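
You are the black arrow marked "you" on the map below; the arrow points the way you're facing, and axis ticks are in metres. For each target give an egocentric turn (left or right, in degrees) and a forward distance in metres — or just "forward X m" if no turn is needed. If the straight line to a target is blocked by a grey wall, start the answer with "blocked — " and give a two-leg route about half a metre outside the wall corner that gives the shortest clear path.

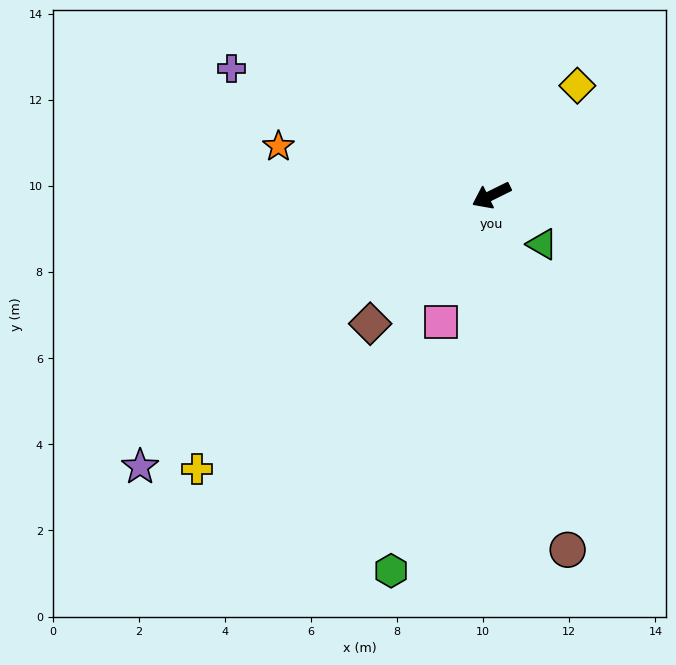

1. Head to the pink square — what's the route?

turn left 42°, forward 3.2 m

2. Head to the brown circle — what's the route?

turn left 76°, forward 8.4 m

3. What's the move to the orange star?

turn right 39°, forward 5.1 m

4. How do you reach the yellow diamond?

turn right 154°, forward 3.2 m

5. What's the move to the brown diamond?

turn left 20°, forward 4.1 m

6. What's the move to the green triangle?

turn left 110°, forward 1.6 m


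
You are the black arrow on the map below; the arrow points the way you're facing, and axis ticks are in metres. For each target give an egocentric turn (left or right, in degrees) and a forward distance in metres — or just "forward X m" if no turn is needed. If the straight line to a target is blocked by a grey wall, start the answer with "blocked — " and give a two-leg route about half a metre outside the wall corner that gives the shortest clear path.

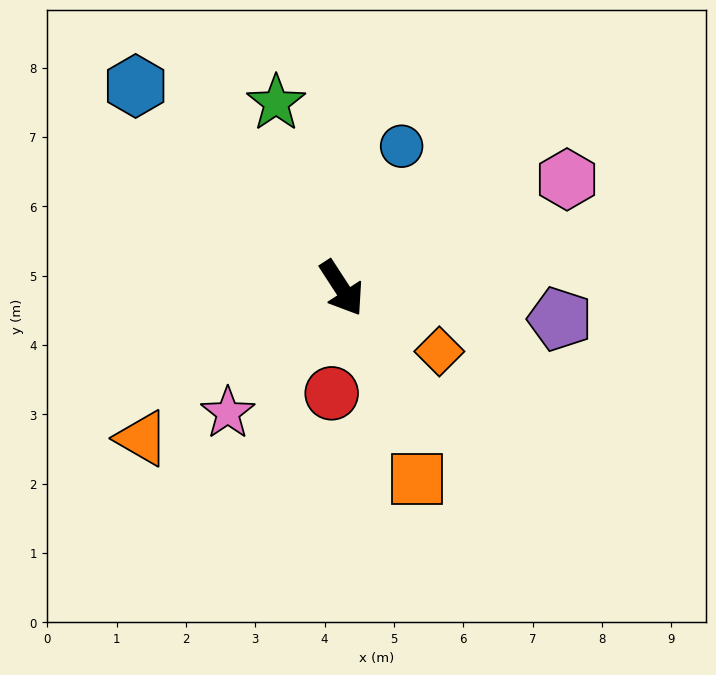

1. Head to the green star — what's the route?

turn left 166°, forward 2.8 m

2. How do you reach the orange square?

turn right 11°, forward 3.0 m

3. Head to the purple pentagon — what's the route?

turn left 49°, forward 3.2 m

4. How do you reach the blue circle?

turn left 124°, forward 2.2 m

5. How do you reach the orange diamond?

turn left 24°, forward 1.7 m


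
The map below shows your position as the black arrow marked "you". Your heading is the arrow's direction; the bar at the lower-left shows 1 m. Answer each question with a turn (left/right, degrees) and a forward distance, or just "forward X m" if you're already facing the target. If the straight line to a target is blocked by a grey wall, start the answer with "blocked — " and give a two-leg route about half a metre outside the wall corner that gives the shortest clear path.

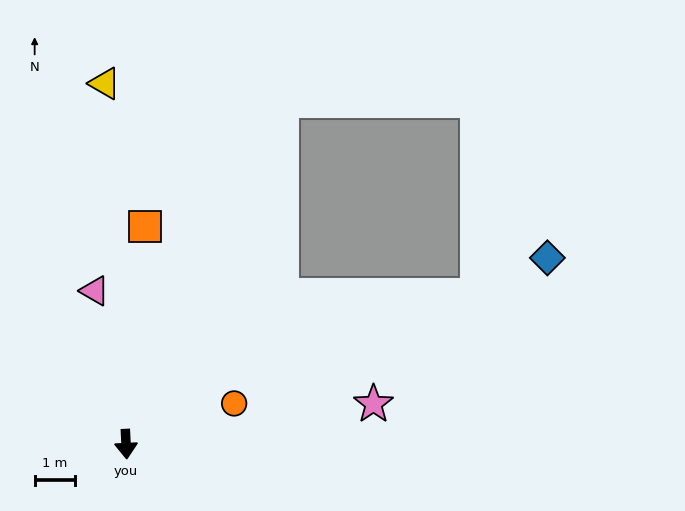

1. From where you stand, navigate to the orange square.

turn left 172°, forward 5.4 m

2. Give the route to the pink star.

turn left 96°, forward 6.2 m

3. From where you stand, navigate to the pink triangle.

turn right 171°, forward 3.9 m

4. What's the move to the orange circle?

turn left 108°, forward 2.9 m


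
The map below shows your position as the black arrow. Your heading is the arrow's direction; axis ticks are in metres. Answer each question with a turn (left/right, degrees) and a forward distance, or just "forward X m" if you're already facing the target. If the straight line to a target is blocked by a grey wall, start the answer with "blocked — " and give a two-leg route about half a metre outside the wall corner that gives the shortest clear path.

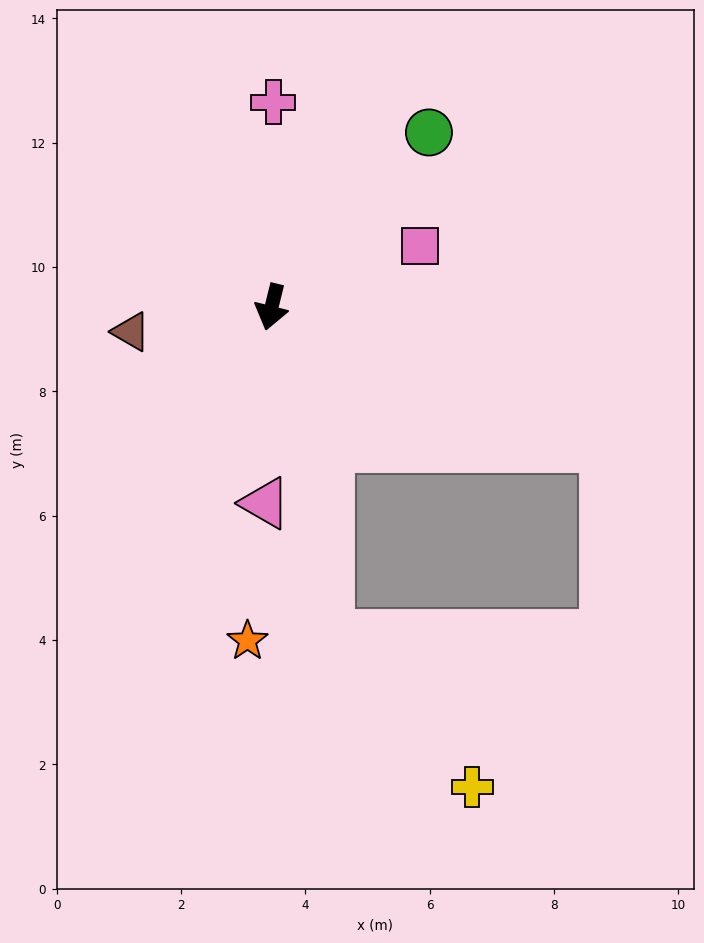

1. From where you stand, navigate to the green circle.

turn left 152°, forward 3.8 m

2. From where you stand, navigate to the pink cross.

turn right 167°, forward 3.3 m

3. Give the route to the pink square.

turn left 126°, forward 2.6 m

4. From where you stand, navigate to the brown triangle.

turn right 66°, forward 2.3 m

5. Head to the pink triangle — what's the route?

turn left 12°, forward 3.2 m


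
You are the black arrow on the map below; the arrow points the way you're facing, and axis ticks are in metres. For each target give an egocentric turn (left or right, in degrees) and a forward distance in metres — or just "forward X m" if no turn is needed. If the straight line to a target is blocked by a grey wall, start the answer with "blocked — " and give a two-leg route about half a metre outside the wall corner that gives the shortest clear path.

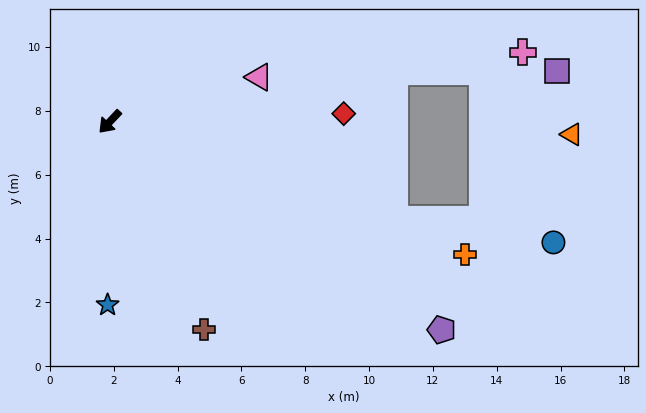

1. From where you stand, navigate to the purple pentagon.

turn left 101°, forward 12.3 m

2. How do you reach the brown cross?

turn left 68°, forward 7.1 m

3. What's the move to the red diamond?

turn left 135°, forward 7.3 m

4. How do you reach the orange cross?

turn left 113°, forward 11.9 m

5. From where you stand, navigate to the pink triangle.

turn left 150°, forward 4.9 m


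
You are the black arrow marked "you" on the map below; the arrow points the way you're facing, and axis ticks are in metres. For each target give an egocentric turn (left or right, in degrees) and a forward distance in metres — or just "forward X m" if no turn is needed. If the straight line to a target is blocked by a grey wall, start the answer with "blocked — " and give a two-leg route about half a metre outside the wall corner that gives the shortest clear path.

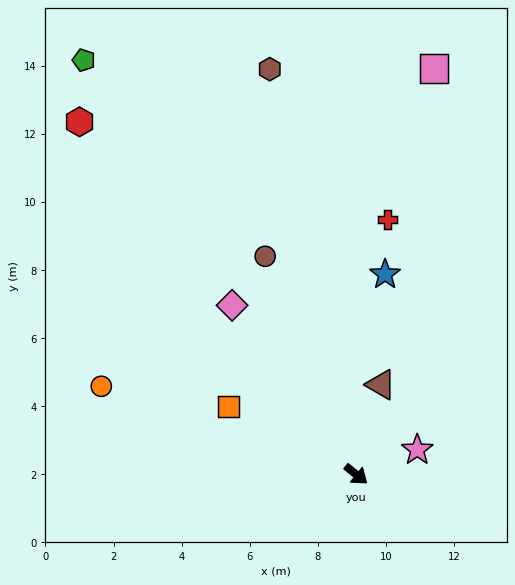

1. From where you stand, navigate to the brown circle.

turn left 152°, forward 6.9 m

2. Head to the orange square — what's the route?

turn right 169°, forward 4.3 m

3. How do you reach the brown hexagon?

turn left 141°, forward 12.2 m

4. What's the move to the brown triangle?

turn left 114°, forward 2.7 m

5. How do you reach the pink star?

turn left 61°, forward 1.9 m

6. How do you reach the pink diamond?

turn left 165°, forward 6.2 m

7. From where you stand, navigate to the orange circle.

turn right 160°, forward 7.9 m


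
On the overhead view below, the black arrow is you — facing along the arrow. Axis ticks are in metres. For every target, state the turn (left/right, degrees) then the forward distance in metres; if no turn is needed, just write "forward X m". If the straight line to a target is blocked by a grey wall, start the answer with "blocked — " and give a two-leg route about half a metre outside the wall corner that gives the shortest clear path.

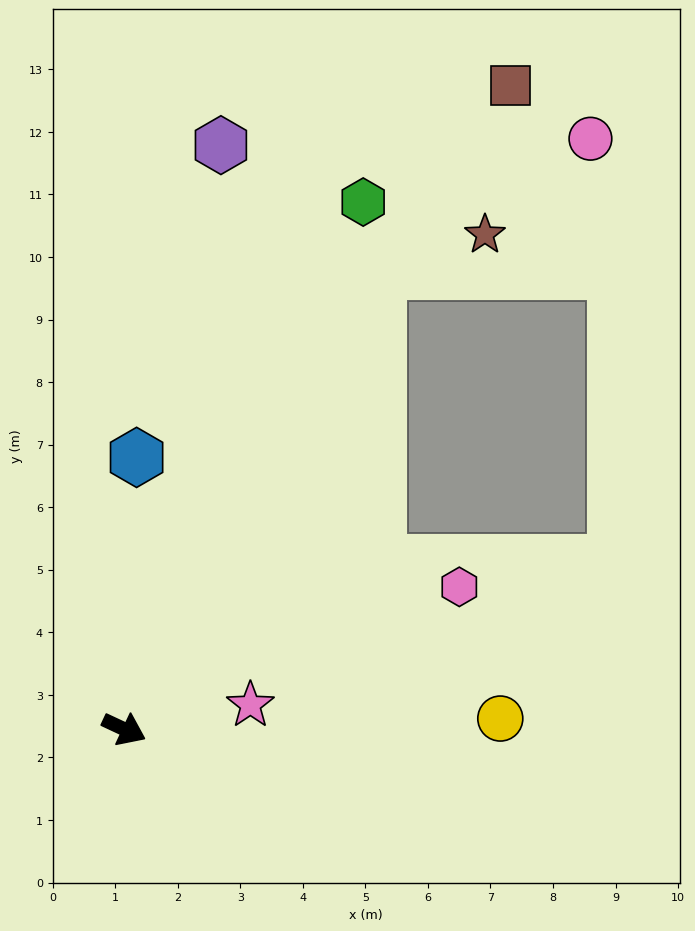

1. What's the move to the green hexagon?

turn left 91°, forward 9.3 m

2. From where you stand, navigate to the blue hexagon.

turn left 112°, forward 4.3 m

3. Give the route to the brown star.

blocked — turn left 86°, forward 8.4 m, then turn right 41°, forward 1.8 m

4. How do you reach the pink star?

turn left 36°, forward 2.1 m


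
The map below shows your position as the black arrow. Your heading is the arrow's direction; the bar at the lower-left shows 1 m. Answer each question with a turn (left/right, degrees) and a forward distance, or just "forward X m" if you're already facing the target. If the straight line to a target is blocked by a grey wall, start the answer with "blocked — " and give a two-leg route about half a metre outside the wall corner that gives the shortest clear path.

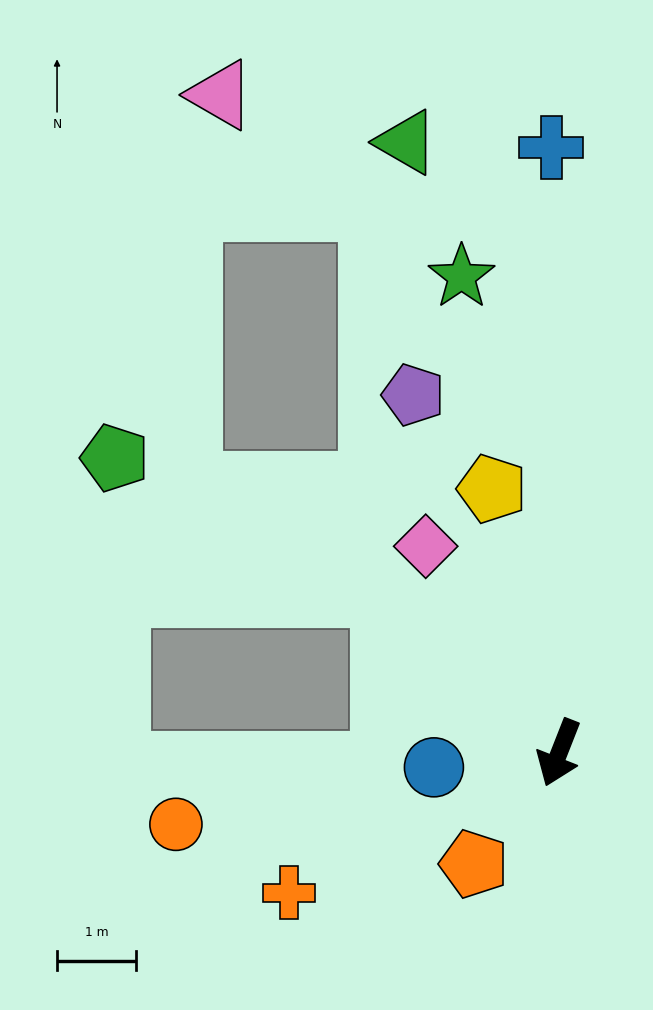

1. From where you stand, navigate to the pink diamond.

turn right 126°, forward 3.1 m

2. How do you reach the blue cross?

turn right 158°, forward 7.7 m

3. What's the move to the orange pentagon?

turn right 16°, forward 1.8 m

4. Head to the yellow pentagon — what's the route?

turn right 144°, forward 3.5 m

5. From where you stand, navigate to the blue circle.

turn right 62°, forward 1.6 m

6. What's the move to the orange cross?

turn right 41°, forward 3.9 m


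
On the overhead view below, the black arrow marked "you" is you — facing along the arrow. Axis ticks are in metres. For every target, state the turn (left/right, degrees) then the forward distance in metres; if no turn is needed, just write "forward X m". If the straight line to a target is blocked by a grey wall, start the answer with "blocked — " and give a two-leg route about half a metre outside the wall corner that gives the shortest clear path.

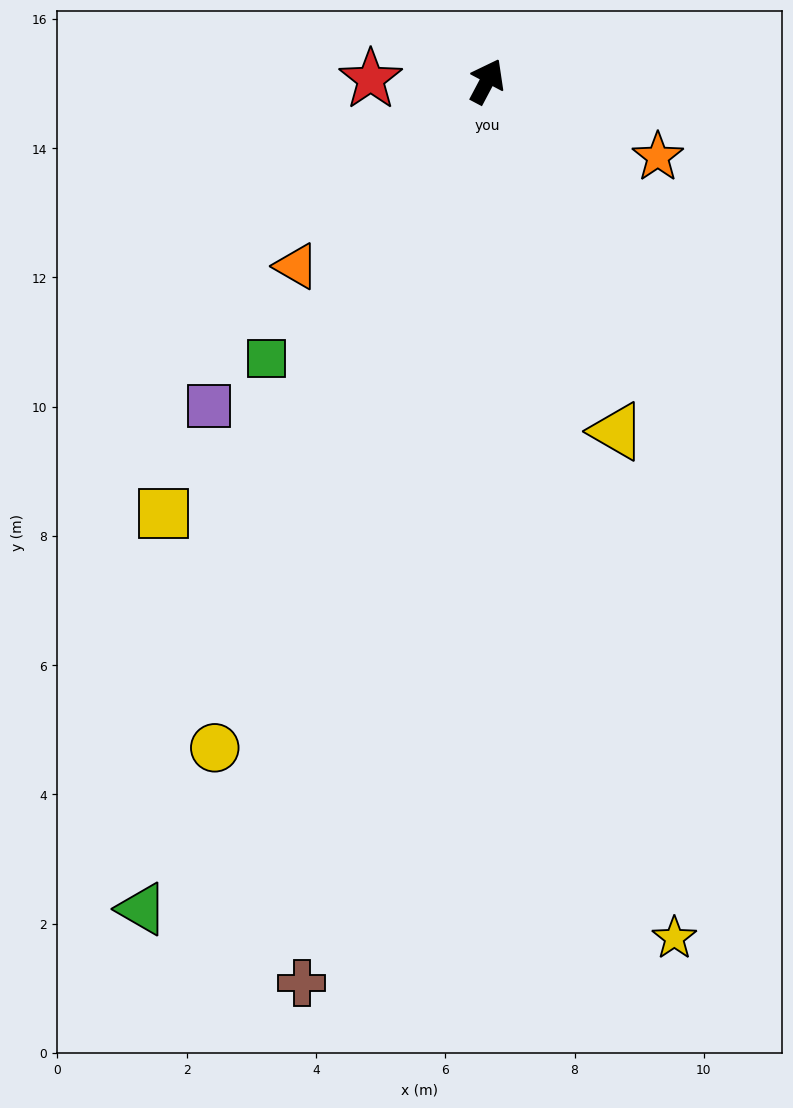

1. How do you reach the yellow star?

turn right 140°, forward 13.6 m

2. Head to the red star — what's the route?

turn left 117°, forward 1.8 m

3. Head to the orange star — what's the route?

turn right 86°, forward 2.9 m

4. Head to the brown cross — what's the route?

turn right 164°, forward 14.2 m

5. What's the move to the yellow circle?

turn right 174°, forward 11.1 m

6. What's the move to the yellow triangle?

turn right 132°, forward 5.8 m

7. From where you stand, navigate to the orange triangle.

turn left 162°, forward 4.1 m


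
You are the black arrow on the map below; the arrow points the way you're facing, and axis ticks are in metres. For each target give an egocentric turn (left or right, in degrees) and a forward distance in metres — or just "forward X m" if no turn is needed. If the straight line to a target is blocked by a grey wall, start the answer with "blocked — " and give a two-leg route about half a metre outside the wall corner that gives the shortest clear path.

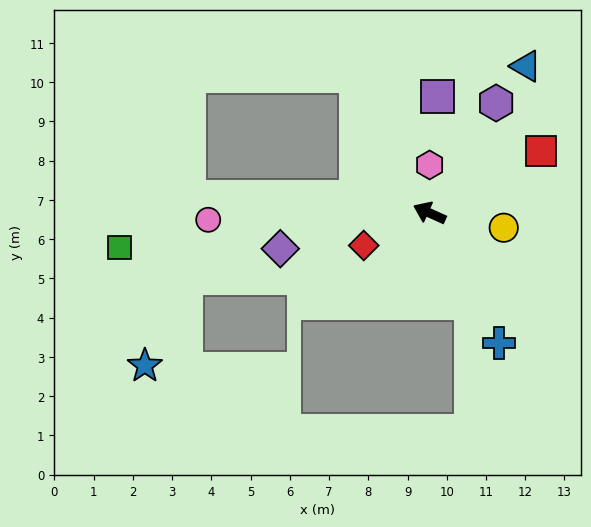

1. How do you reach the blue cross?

turn left 142°, forward 3.8 m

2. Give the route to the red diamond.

turn left 51°, forward 1.9 m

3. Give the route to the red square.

turn right 127°, forward 3.3 m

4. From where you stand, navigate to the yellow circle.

turn right 167°, forward 1.9 m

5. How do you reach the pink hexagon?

turn right 66°, forward 1.2 m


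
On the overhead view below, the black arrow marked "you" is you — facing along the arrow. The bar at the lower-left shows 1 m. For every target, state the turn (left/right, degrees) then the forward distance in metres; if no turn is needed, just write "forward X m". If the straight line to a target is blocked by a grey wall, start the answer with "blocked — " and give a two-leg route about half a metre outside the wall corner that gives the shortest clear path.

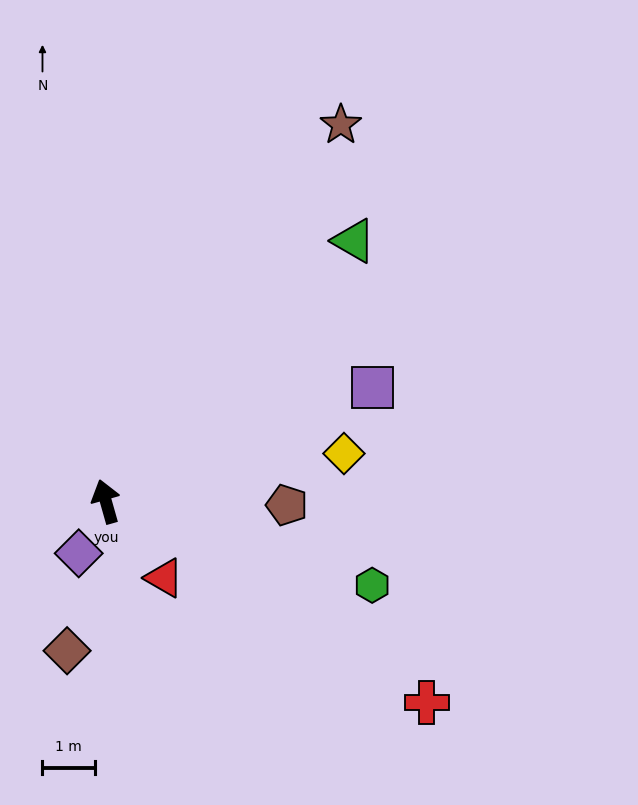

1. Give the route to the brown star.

turn right 48°, forward 8.5 m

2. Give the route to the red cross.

turn right 138°, forward 7.2 m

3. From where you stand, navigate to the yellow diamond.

turn right 94°, forward 4.6 m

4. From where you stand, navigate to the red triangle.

turn right 159°, forward 1.8 m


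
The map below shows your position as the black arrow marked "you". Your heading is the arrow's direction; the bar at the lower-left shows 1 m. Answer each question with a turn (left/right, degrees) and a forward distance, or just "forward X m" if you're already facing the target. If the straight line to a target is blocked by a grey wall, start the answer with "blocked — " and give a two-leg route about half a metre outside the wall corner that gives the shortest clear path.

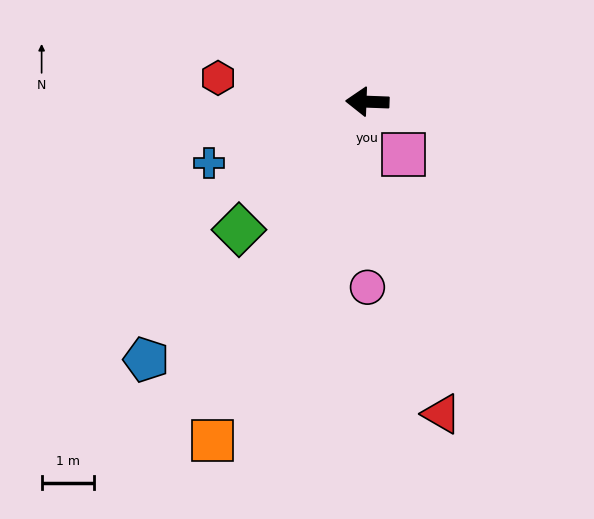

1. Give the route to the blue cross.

turn left 23°, forward 3.2 m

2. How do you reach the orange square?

turn left 68°, forward 7.1 m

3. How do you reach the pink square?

turn left 126°, forward 1.2 m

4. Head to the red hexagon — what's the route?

turn right 7°, forward 2.9 m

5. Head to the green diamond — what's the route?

turn left 47°, forward 3.4 m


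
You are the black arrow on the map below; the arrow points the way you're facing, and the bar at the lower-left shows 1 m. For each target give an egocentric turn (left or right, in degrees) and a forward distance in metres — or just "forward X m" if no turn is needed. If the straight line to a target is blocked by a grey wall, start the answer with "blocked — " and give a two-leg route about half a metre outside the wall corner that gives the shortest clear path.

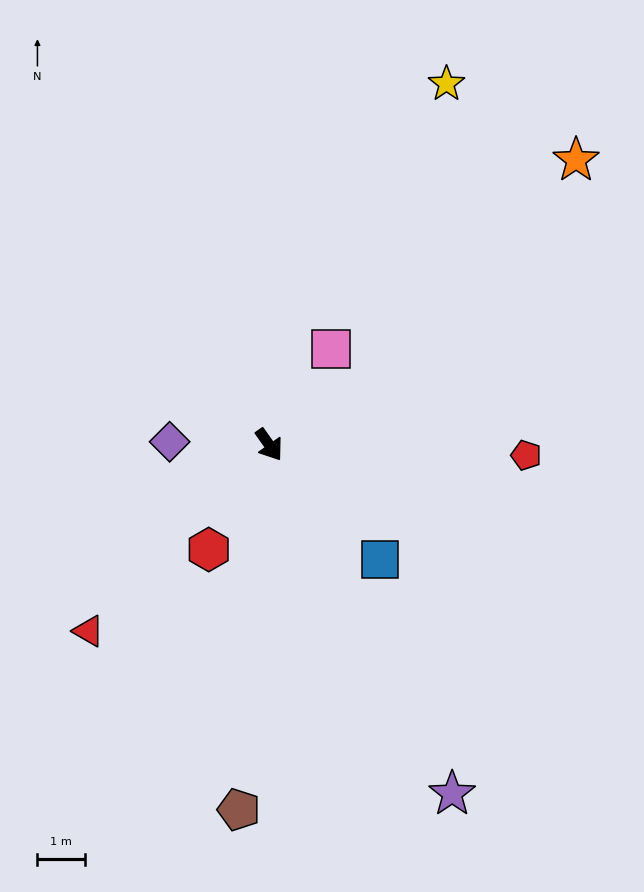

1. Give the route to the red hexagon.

turn right 65°, forward 2.6 m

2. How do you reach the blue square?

turn left 9°, forward 3.4 m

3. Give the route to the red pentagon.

turn left 53°, forward 5.5 m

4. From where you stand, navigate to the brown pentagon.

turn right 40°, forward 7.8 m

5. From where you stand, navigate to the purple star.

turn right 7°, forward 8.4 m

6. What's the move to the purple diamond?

turn right 127°, forward 2.1 m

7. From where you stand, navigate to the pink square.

turn left 112°, forward 2.4 m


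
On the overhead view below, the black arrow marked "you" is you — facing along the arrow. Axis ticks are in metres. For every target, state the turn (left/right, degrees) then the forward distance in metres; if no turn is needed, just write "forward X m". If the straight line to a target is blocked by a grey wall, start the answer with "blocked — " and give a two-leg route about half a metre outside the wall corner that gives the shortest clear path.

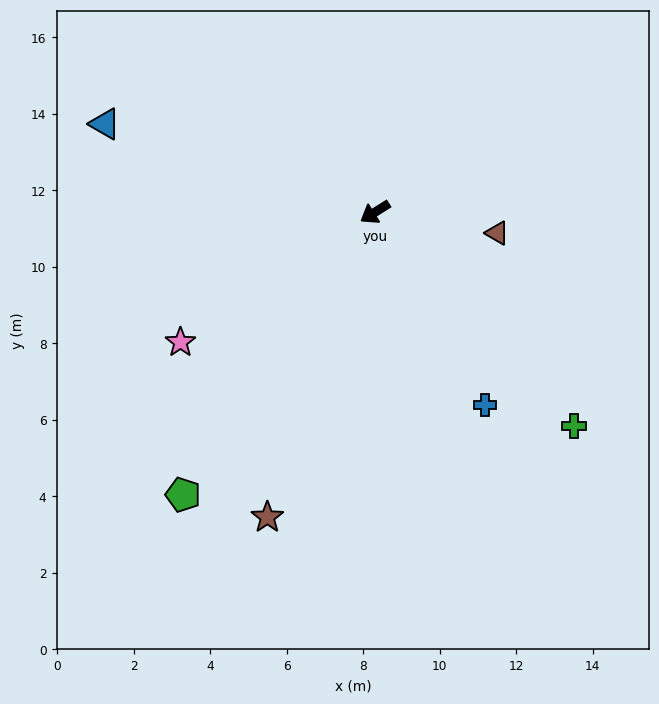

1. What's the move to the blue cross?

turn left 88°, forward 5.8 m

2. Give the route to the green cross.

turn left 101°, forward 7.6 m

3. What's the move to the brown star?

turn left 38°, forward 8.5 m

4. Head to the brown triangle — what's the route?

turn left 138°, forward 3.2 m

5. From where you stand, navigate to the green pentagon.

turn left 24°, forward 8.9 m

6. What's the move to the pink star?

forward 6.1 m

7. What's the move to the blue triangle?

turn right 50°, forward 7.4 m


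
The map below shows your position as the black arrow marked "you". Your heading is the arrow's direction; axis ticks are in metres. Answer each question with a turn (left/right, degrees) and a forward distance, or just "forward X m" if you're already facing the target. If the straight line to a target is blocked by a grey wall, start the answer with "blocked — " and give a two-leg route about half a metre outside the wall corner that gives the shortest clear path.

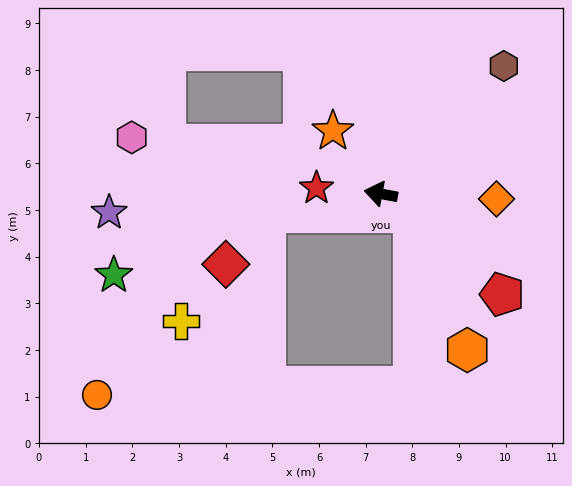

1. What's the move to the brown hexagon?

turn right 123°, forward 3.8 m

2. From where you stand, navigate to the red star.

turn left 5°, forward 1.4 m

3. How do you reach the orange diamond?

turn right 172°, forward 2.5 m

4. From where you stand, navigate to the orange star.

turn right 42°, forward 1.7 m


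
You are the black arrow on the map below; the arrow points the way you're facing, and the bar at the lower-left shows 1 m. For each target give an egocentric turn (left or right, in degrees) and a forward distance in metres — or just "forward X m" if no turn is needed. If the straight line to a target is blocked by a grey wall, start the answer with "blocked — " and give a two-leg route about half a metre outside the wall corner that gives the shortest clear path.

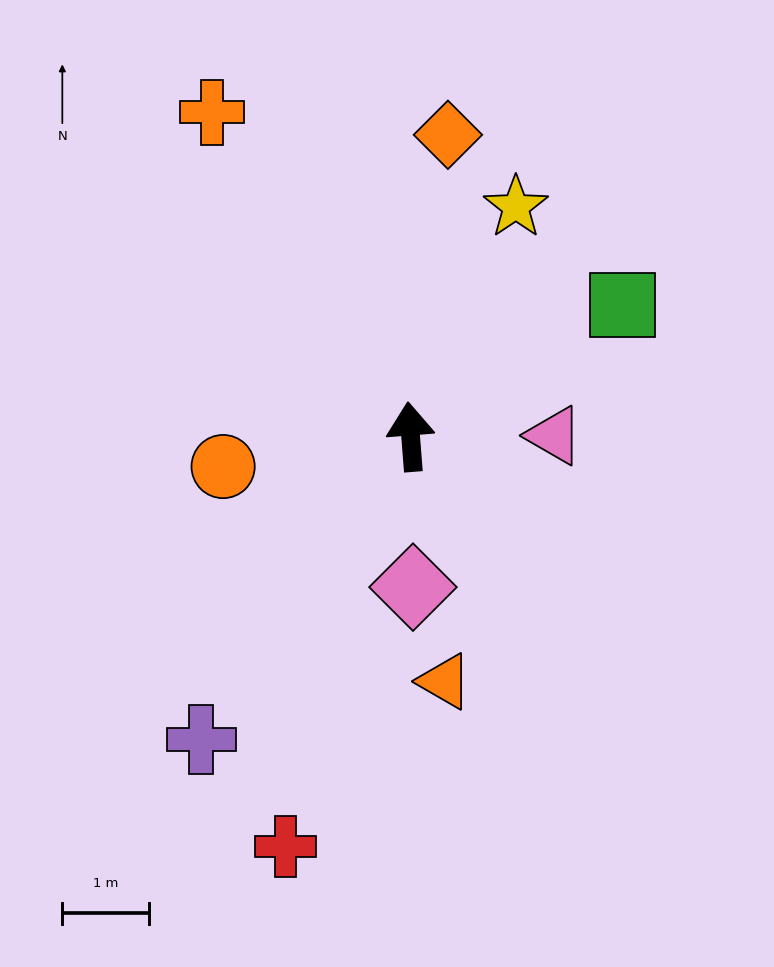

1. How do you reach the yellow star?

turn right 29°, forward 2.9 m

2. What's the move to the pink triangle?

turn right 94°, forward 1.7 m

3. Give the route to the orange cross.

turn left 27°, forward 4.4 m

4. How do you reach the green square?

turn right 63°, forward 2.9 m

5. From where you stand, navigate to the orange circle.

turn left 95°, forward 2.2 m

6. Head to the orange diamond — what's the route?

turn right 12°, forward 3.5 m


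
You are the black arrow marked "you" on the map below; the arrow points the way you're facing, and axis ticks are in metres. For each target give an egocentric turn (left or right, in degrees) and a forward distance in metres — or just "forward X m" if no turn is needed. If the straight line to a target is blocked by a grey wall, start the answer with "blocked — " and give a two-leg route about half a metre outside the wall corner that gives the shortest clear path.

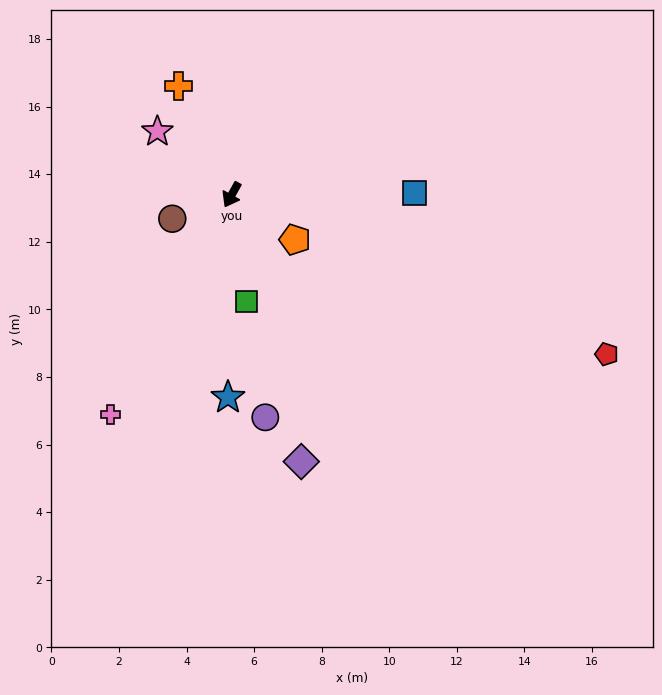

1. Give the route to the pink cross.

forward 7.4 m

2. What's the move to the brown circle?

turn right 39°, forward 1.9 m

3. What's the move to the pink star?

turn right 101°, forward 2.9 m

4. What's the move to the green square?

turn left 37°, forward 3.2 m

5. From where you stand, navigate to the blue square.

turn left 120°, forward 5.4 m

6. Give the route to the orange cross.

turn right 125°, forward 3.6 m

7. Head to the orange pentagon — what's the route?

turn left 84°, forward 2.3 m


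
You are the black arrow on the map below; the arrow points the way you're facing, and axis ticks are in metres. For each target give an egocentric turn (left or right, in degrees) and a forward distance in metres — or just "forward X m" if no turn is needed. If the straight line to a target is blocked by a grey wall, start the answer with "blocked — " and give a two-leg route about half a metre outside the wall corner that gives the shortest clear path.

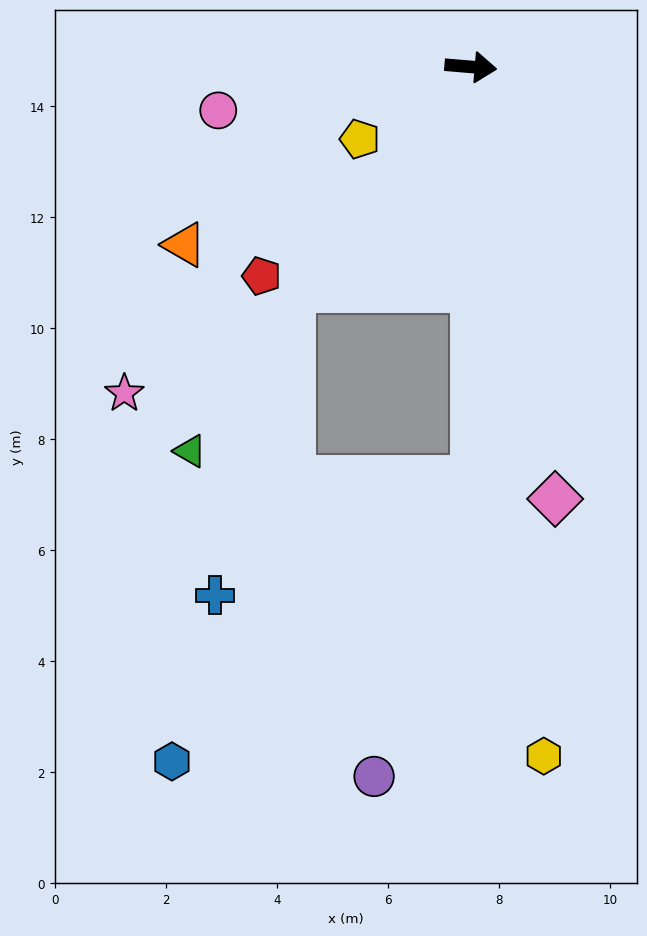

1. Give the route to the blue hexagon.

blocked — turn right 85°, forward 7.4 m, then turn right 47°, forward 7.5 m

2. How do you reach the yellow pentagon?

turn right 142°, forward 2.4 m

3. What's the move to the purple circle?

blocked — turn right 85°, forward 7.4 m, then turn right 19°, forward 5.7 m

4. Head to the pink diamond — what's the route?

turn right 74°, forward 7.9 m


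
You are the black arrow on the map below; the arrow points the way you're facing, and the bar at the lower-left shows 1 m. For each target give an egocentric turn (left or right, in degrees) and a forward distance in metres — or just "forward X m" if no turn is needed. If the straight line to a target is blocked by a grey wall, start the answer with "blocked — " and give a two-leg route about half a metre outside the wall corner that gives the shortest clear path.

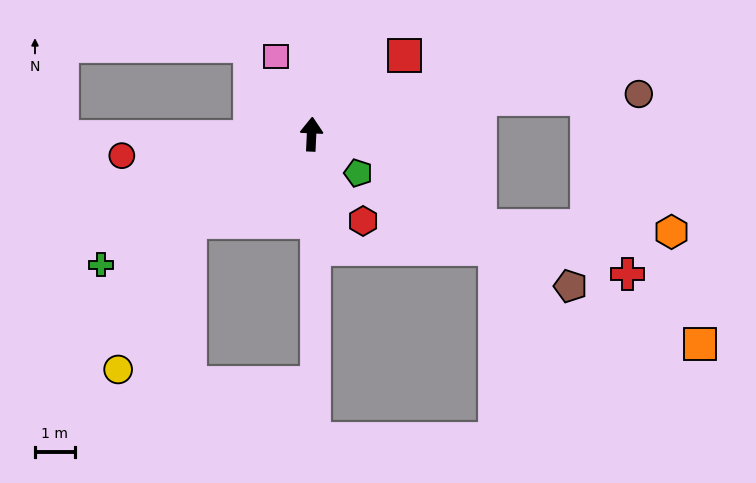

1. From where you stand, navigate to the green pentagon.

turn right 127°, forward 1.5 m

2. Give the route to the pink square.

turn left 27°, forward 2.2 m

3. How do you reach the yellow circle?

blocked — turn left 128°, forward 3.8 m, then turn left 29°, forward 4.1 m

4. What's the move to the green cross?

turn left 124°, forward 6.2 m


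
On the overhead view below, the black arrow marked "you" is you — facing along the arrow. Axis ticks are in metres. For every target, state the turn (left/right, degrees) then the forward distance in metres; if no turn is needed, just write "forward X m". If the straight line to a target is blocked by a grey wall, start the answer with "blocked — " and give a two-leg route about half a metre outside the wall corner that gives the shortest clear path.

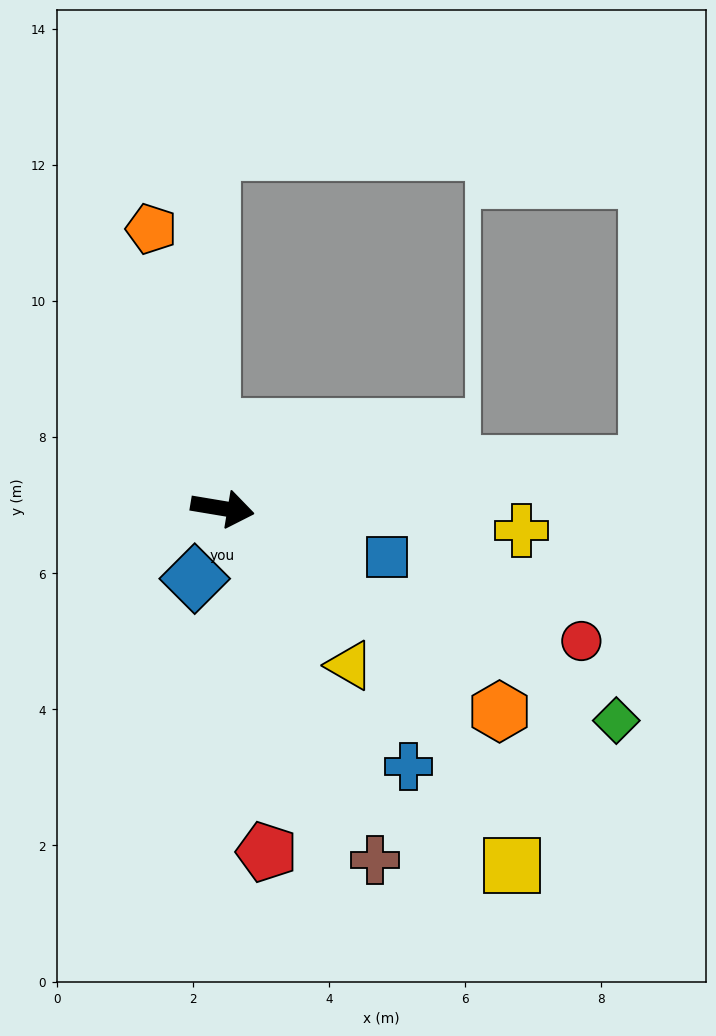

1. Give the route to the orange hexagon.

turn right 27°, forward 5.0 m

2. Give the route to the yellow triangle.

turn right 42°, forward 3.0 m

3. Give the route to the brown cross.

turn right 57°, forward 5.6 m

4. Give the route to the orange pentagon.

turn left 114°, forward 4.2 m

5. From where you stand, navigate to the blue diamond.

turn right 102°, forward 1.1 m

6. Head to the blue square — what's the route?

turn right 7°, forward 2.5 m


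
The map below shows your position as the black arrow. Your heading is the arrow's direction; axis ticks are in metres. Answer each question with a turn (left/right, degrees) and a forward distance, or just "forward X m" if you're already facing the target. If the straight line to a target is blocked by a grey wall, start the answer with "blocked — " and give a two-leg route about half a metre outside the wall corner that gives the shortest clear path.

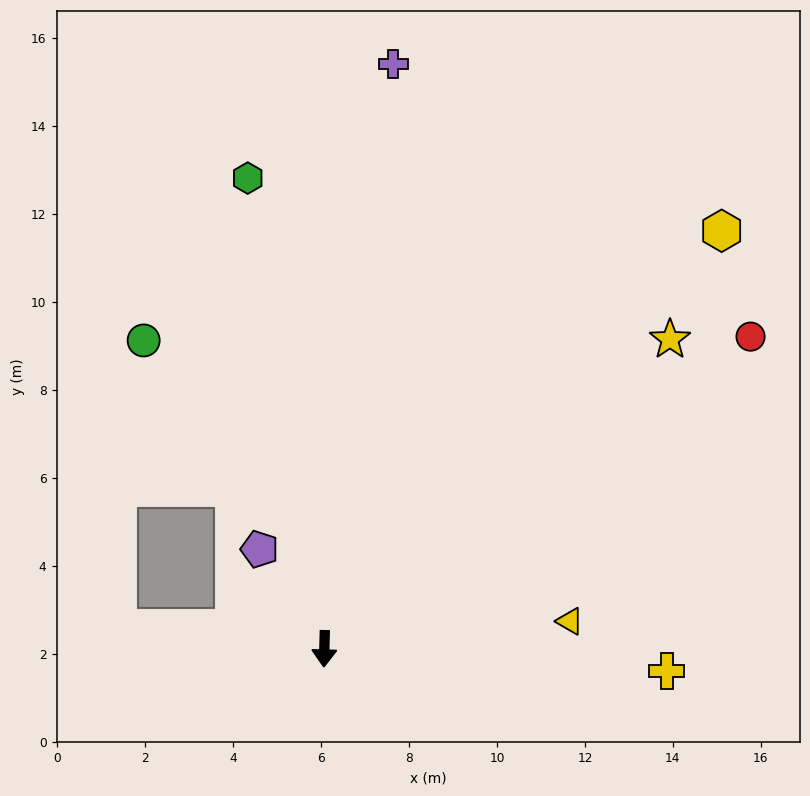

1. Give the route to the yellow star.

turn left 133°, forward 10.5 m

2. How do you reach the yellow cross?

turn left 88°, forward 7.8 m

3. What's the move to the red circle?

turn left 128°, forward 12.0 m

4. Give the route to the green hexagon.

turn right 169°, forward 10.8 m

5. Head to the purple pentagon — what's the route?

turn right 145°, forward 2.7 m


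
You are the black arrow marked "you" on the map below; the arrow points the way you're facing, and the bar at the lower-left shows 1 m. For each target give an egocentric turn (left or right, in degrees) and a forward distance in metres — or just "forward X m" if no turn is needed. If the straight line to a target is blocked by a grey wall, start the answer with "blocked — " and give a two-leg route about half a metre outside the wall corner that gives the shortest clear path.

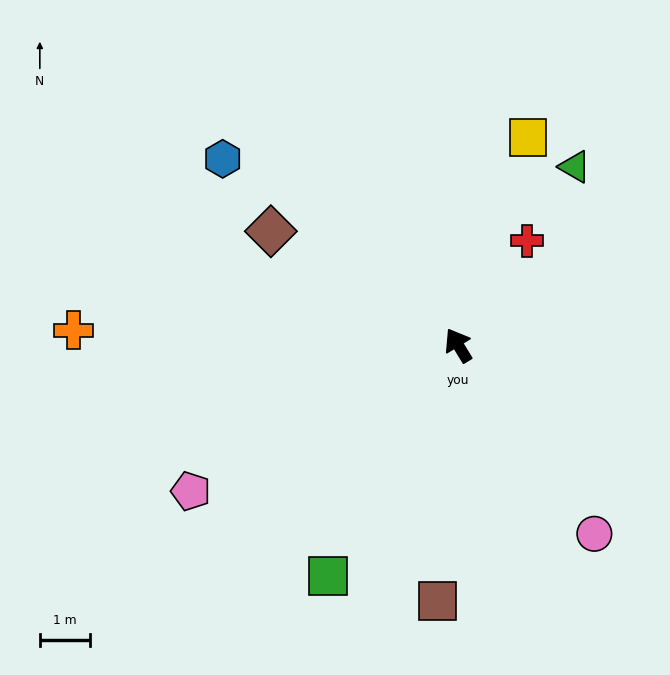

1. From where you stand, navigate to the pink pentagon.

turn left 87°, forward 6.1 m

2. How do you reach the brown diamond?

turn left 27°, forward 4.4 m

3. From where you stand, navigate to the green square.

turn left 119°, forward 5.3 m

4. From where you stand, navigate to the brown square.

turn left 144°, forward 5.1 m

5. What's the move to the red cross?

turn right 65°, forward 2.5 m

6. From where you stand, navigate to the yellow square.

turn right 50°, forward 4.4 m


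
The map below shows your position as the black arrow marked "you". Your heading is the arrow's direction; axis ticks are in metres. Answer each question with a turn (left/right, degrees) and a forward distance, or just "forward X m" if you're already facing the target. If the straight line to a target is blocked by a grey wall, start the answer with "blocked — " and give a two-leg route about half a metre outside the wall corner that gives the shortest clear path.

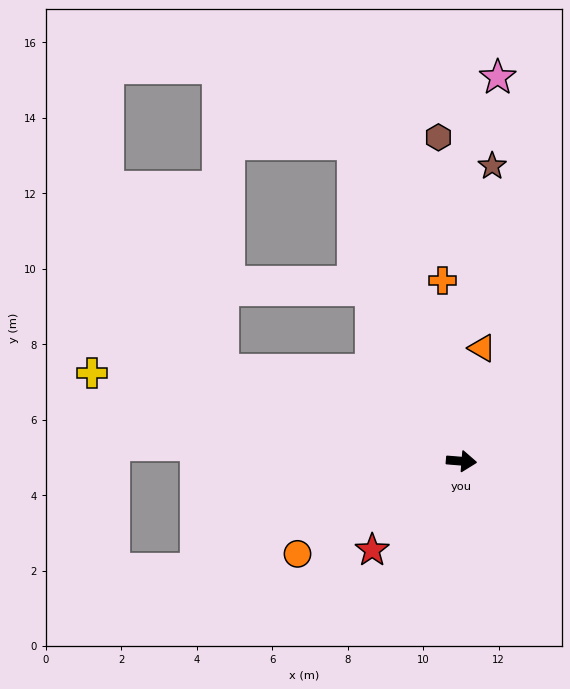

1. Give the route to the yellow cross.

turn left 171°, forward 10.1 m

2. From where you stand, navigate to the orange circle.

turn right 146°, forward 5.0 m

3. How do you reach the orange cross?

turn left 101°, forward 4.8 m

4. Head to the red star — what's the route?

turn right 130°, forward 3.3 m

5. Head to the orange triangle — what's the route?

turn left 84°, forward 3.0 m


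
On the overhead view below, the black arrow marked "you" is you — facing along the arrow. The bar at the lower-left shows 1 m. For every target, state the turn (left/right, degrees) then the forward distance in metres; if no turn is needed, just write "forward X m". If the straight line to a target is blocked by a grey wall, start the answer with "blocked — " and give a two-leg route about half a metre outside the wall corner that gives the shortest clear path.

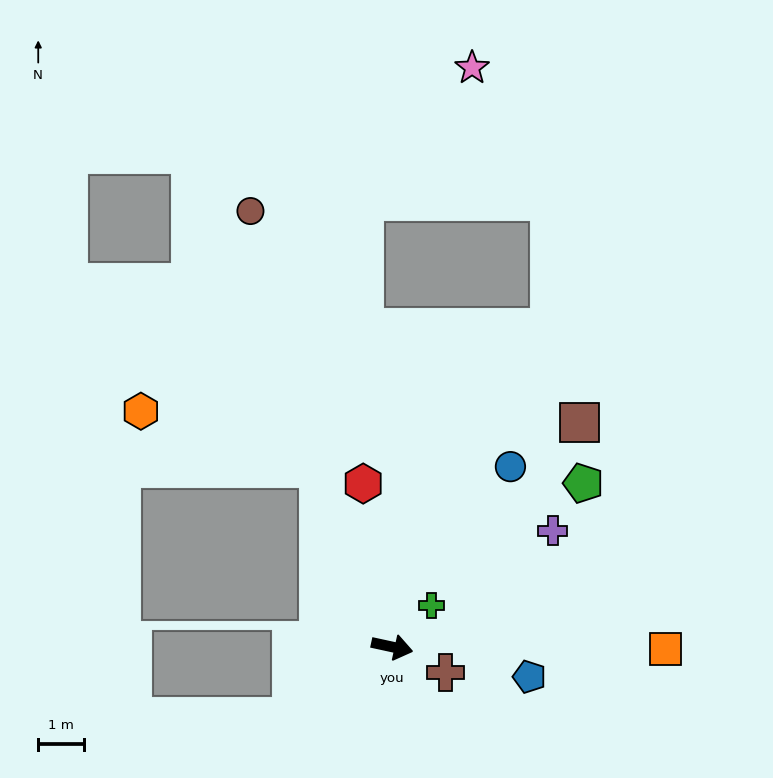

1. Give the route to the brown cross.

turn right 13°, forward 1.3 m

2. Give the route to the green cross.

turn left 59°, forward 1.2 m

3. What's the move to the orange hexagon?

blocked — turn left 125°, forward 4.2 m, then turn left 49°, forward 4.1 m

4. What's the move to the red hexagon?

turn left 112°, forward 3.6 m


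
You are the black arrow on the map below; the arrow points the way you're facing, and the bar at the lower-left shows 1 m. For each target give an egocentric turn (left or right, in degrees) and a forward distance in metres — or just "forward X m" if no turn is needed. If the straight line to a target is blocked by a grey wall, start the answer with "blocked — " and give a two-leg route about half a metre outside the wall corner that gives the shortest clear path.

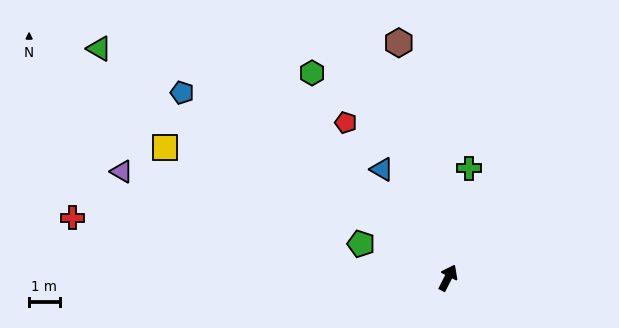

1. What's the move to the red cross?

turn left 108°, forward 12.5 m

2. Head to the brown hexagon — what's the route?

turn left 39°, forward 7.9 m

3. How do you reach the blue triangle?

turn left 59°, forward 4.2 m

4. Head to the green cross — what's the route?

turn left 16°, forward 3.7 m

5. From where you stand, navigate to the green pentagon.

turn left 96°, forward 3.1 m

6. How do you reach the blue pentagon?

turn left 82°, forward 10.6 m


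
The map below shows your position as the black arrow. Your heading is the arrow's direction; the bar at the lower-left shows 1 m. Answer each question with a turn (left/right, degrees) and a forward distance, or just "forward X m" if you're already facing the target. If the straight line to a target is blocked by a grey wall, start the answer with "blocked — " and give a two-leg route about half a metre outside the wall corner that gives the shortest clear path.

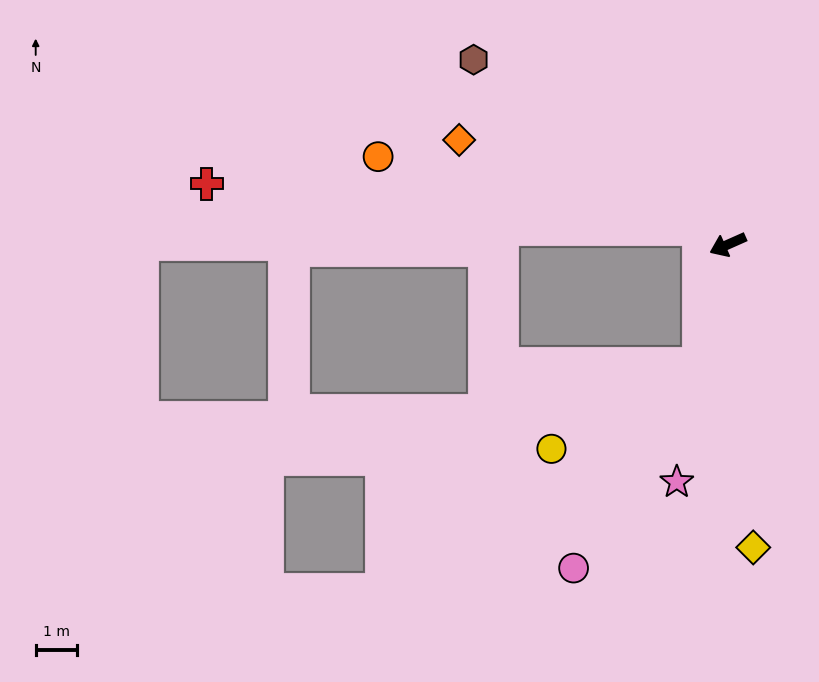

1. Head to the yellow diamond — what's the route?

turn left 71°, forward 7.4 m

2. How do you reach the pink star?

turn left 54°, forward 5.9 m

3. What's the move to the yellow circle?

blocked — turn left 53°, forward 3.0 m, then turn right 47°, forward 4.2 m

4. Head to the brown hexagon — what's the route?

turn right 60°, forward 7.7 m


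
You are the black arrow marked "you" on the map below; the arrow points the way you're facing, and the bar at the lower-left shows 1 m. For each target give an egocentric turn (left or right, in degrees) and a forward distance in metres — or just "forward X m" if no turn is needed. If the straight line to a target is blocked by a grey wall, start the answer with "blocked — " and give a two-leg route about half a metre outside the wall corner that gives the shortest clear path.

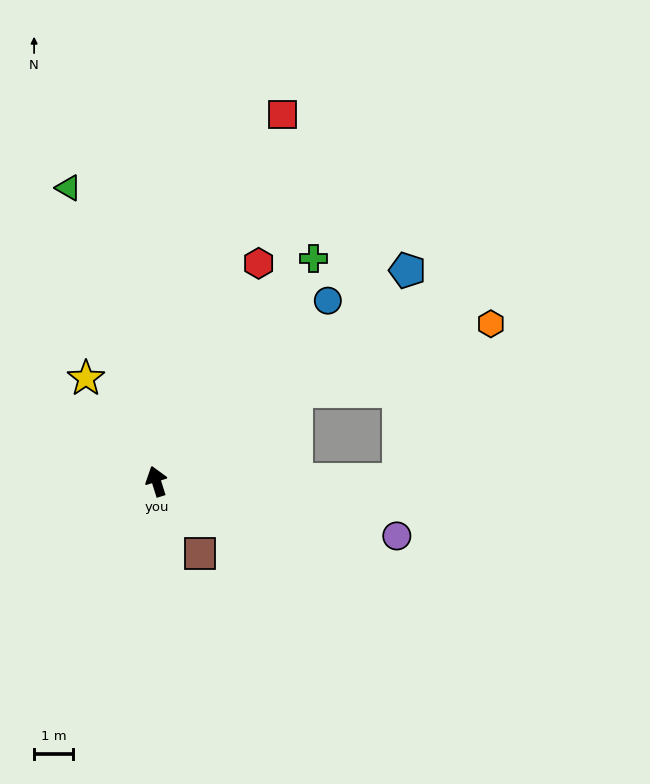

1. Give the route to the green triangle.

forward 7.8 m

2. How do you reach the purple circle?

turn right 120°, forward 6.3 m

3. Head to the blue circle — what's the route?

turn right 61°, forward 6.3 m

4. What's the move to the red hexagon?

turn right 43°, forward 6.1 m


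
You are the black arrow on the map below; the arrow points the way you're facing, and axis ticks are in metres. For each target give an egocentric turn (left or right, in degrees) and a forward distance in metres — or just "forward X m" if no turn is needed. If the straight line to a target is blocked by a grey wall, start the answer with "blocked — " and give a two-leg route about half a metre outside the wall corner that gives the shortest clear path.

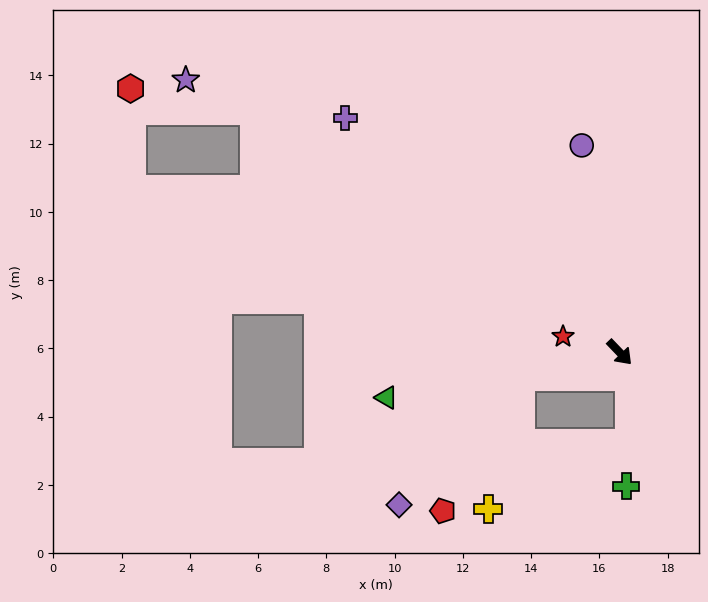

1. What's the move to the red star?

turn right 149°, forward 1.7 m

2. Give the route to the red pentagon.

blocked — turn right 120°, forward 3.0 m, then turn left 46°, forward 4.6 m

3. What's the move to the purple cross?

turn right 174°, forward 10.6 m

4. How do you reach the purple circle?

turn left 147°, forward 6.2 m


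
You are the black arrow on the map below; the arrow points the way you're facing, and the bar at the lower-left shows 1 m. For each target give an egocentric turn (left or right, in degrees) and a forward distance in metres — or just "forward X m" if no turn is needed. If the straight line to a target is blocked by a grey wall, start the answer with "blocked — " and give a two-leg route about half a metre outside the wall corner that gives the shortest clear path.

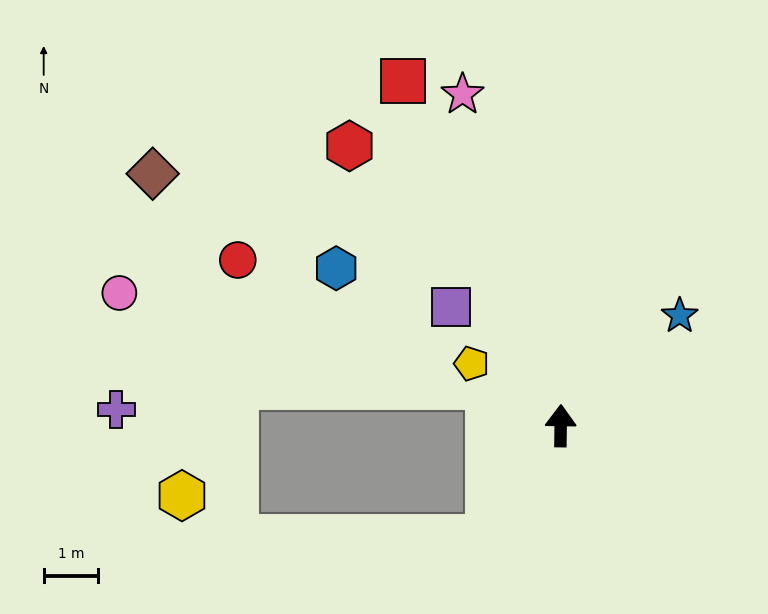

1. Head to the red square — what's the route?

turn left 25°, forward 6.9 m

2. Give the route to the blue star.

turn right 46°, forward 3.0 m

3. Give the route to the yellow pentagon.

turn left 56°, forward 2.0 m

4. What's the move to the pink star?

turn left 17°, forward 6.3 m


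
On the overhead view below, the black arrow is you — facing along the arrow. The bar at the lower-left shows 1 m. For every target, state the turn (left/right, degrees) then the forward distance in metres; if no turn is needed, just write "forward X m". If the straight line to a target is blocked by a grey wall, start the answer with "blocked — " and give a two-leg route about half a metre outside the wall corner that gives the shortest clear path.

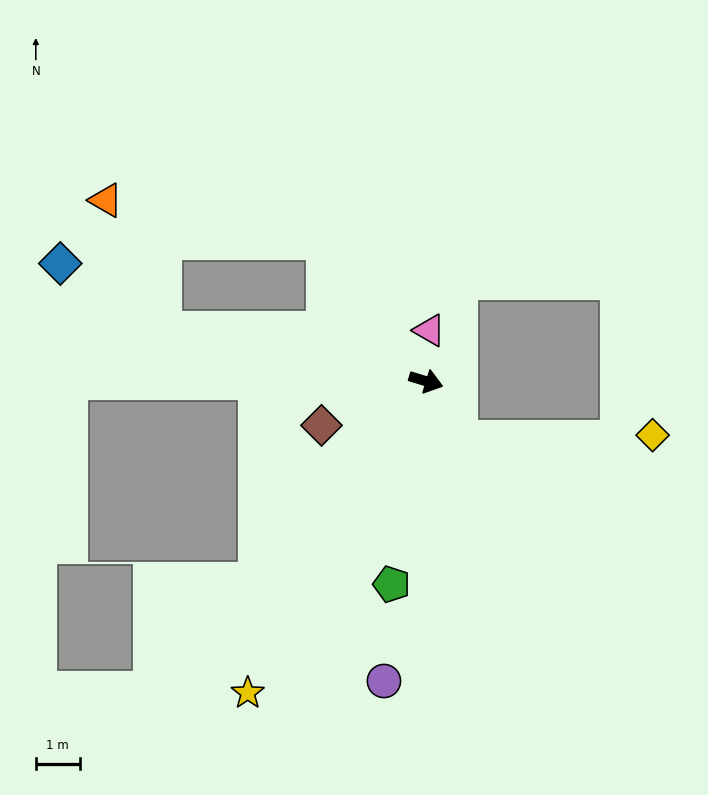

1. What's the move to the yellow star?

turn right 103°, forward 8.2 m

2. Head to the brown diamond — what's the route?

turn right 140°, forward 2.6 m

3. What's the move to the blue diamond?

blocked — turn right 174°, forward 6.1 m, then turn right 22°, forward 2.8 m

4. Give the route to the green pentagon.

turn right 83°, forward 4.7 m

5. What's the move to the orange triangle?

blocked — turn left 143°, forward 3.9 m, then turn left 43°, forward 5.1 m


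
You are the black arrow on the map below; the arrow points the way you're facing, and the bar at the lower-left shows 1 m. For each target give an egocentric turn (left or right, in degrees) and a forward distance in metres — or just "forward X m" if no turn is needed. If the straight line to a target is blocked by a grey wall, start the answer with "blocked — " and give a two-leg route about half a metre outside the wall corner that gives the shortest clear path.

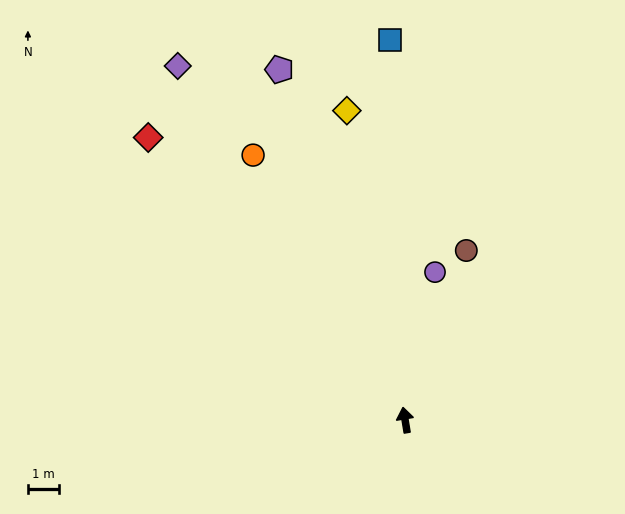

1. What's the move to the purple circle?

turn right 21°, forward 4.9 m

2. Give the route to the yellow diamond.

forward 10.2 m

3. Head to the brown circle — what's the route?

turn right 29°, forward 5.8 m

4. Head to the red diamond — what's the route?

turn left 33°, forward 12.4 m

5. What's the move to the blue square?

turn right 7°, forward 12.3 m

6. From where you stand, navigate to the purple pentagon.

turn left 10°, forward 12.1 m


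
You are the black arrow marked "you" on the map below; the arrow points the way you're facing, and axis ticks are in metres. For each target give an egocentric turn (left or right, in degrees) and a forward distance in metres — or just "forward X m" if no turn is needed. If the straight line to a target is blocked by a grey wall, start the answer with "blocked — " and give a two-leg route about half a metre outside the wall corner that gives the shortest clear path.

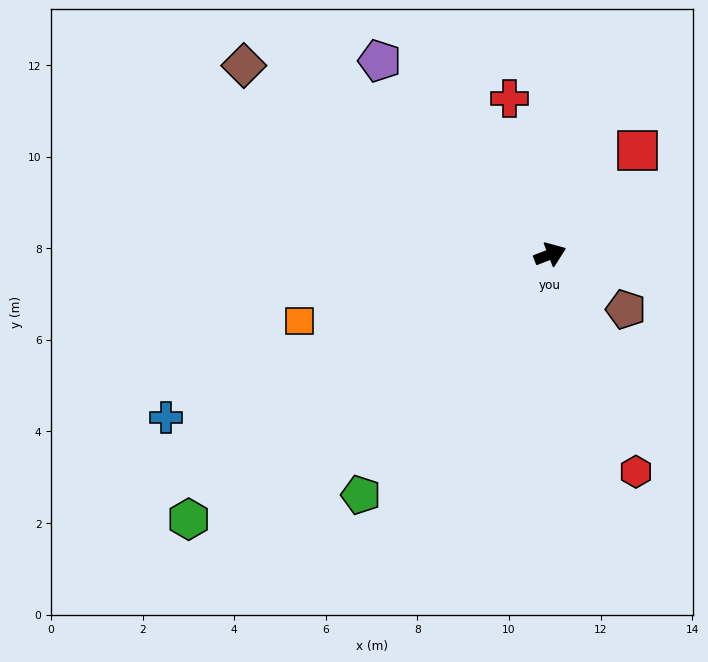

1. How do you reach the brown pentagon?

turn right 57°, forward 2.0 m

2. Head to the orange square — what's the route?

turn left 174°, forward 5.7 m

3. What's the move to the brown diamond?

turn left 127°, forward 7.9 m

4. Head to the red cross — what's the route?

turn left 83°, forward 3.5 m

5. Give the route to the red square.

turn left 29°, forward 3.0 m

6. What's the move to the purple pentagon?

turn left 110°, forward 5.6 m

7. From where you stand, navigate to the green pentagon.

turn right 149°, forward 6.7 m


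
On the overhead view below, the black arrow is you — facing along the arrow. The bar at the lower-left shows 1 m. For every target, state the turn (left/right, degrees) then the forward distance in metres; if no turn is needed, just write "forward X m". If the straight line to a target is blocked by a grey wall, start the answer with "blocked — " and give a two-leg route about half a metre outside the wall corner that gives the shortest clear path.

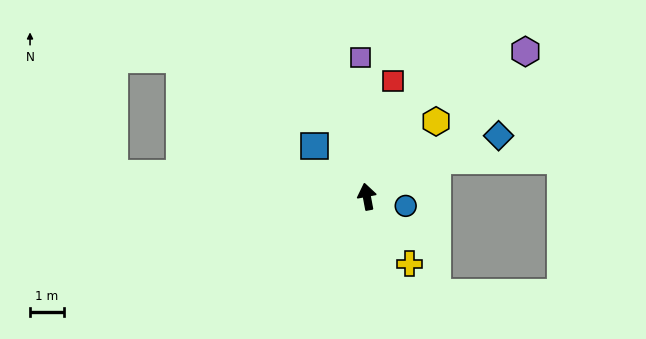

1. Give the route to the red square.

turn right 23°, forward 3.5 m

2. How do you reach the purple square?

turn right 8°, forward 4.1 m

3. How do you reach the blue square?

turn left 35°, forward 2.1 m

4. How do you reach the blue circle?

turn right 114°, forward 1.2 m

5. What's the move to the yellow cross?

turn right 158°, forward 2.3 m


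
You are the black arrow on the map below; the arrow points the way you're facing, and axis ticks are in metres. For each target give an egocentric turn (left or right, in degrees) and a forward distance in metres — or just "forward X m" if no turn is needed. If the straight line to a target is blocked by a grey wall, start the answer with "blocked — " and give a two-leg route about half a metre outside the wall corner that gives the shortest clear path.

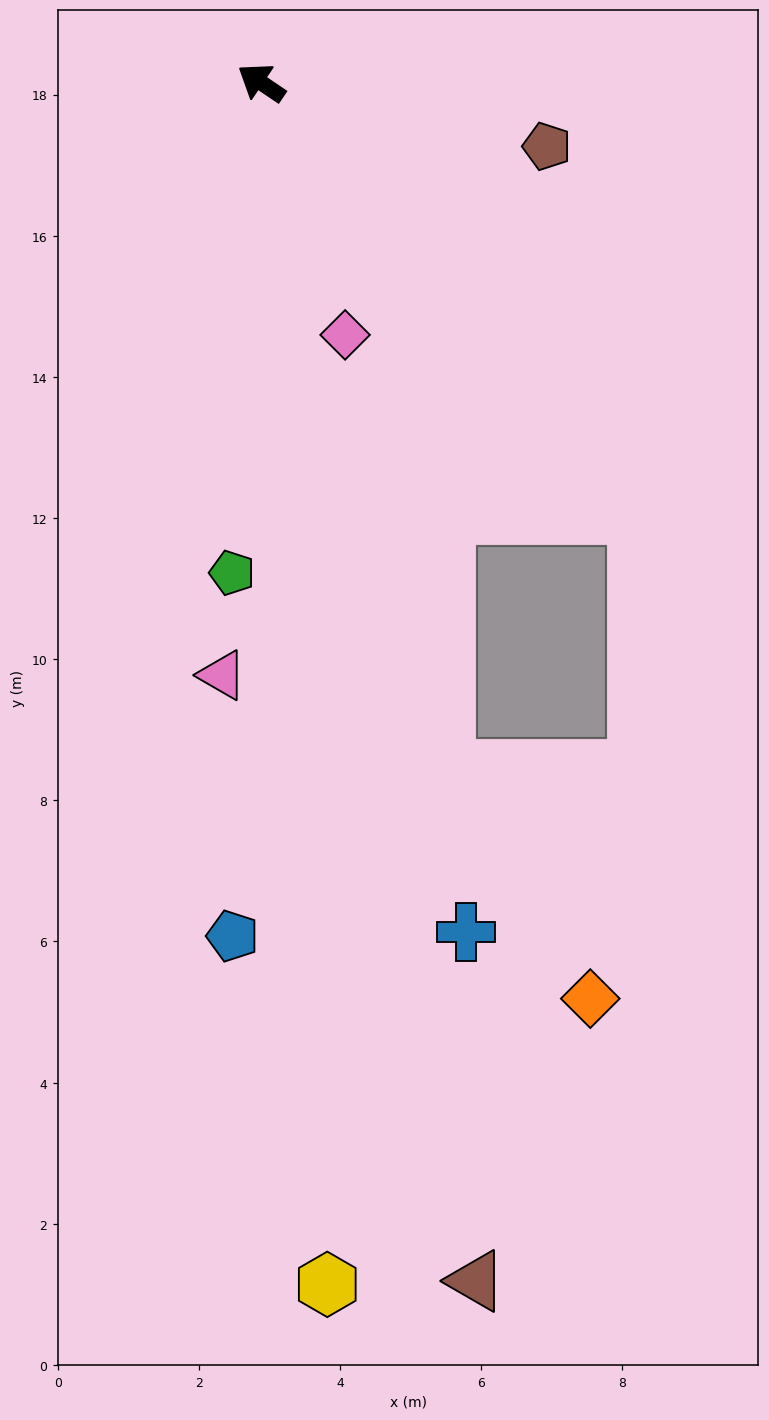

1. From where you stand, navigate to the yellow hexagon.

turn left 127°, forward 17.1 m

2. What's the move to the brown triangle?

turn left 134°, forward 17.2 m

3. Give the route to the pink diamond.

turn left 142°, forward 3.8 m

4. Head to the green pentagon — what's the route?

turn left 121°, forward 7.0 m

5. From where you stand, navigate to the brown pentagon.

turn right 159°, forward 4.1 m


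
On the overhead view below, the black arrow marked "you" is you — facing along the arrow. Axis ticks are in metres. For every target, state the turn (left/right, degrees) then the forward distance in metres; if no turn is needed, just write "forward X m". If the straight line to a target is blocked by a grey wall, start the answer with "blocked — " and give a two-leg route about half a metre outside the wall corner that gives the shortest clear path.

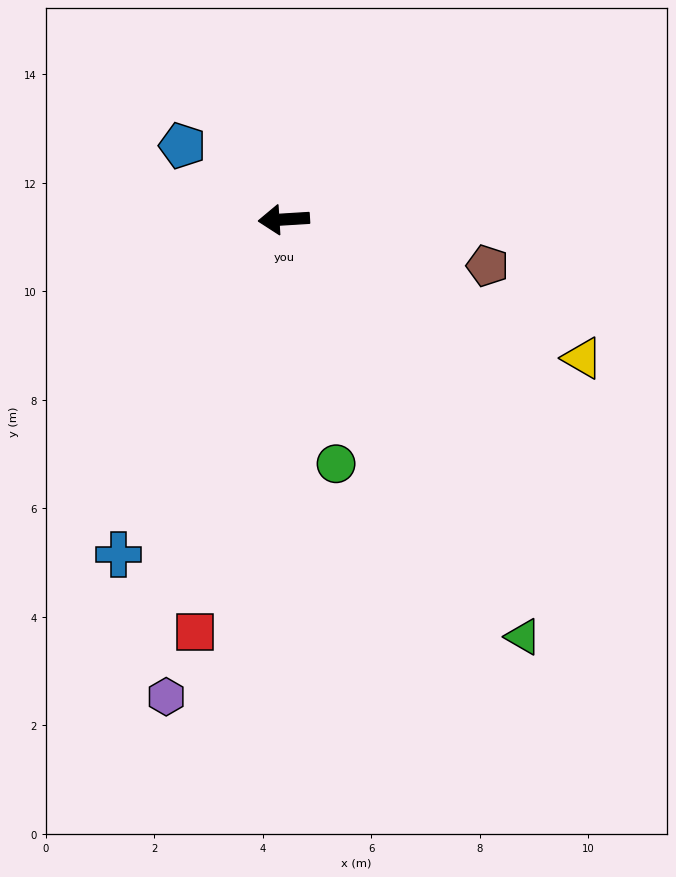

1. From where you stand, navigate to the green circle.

turn left 99°, forward 4.6 m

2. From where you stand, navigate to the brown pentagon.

turn left 164°, forward 3.9 m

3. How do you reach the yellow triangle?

turn left 152°, forward 6.1 m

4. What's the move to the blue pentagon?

turn right 40°, forward 2.3 m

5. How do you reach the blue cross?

turn left 60°, forward 6.9 m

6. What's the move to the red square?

turn left 74°, forward 7.8 m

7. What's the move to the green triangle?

turn left 116°, forward 8.9 m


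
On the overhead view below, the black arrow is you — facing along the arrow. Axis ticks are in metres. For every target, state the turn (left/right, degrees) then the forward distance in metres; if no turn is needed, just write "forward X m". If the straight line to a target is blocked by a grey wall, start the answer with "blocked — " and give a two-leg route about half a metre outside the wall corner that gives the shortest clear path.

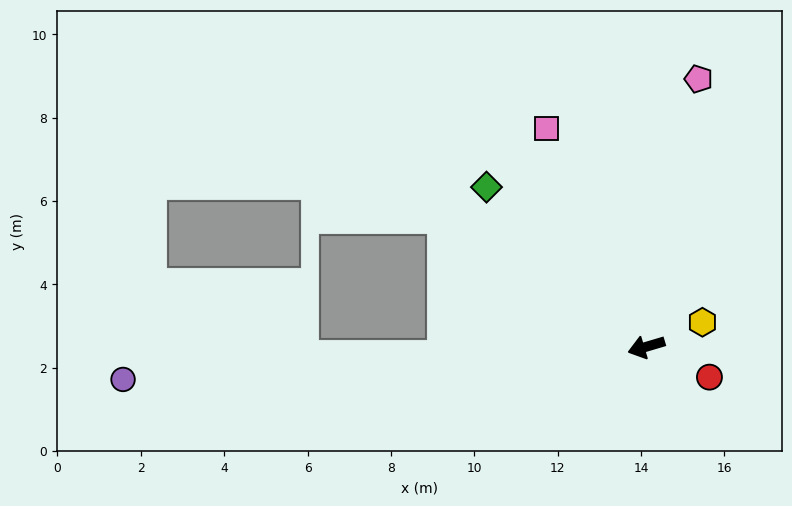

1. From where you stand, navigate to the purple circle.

turn right 13°, forward 12.6 m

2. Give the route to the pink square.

turn right 82°, forward 5.8 m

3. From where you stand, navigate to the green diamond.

turn right 62°, forward 5.4 m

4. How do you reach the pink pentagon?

turn right 118°, forward 6.5 m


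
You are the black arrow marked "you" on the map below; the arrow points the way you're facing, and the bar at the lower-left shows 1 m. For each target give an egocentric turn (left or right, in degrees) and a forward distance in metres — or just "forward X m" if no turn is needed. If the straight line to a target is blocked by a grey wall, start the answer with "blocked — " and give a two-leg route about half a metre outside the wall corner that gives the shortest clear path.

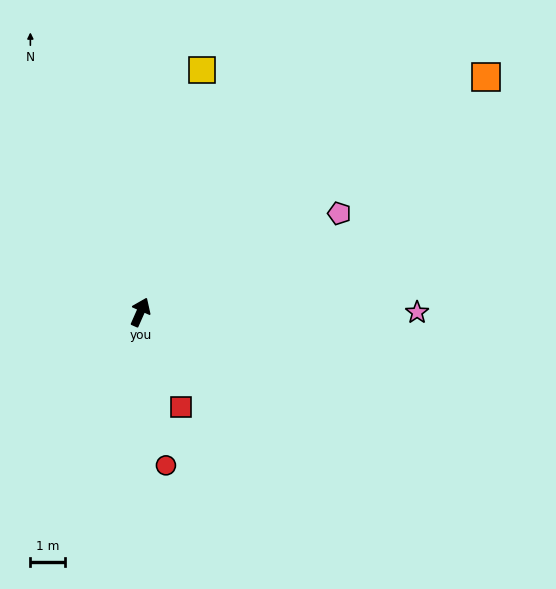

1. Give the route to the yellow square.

turn left 10°, forward 7.3 m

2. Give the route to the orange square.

turn right 32°, forward 12.1 m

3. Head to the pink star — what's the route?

turn right 66°, forward 8.0 m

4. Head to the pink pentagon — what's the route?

turn right 40°, forward 6.5 m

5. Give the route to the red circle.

turn right 147°, forward 4.5 m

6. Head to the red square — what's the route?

turn right 133°, forward 3.0 m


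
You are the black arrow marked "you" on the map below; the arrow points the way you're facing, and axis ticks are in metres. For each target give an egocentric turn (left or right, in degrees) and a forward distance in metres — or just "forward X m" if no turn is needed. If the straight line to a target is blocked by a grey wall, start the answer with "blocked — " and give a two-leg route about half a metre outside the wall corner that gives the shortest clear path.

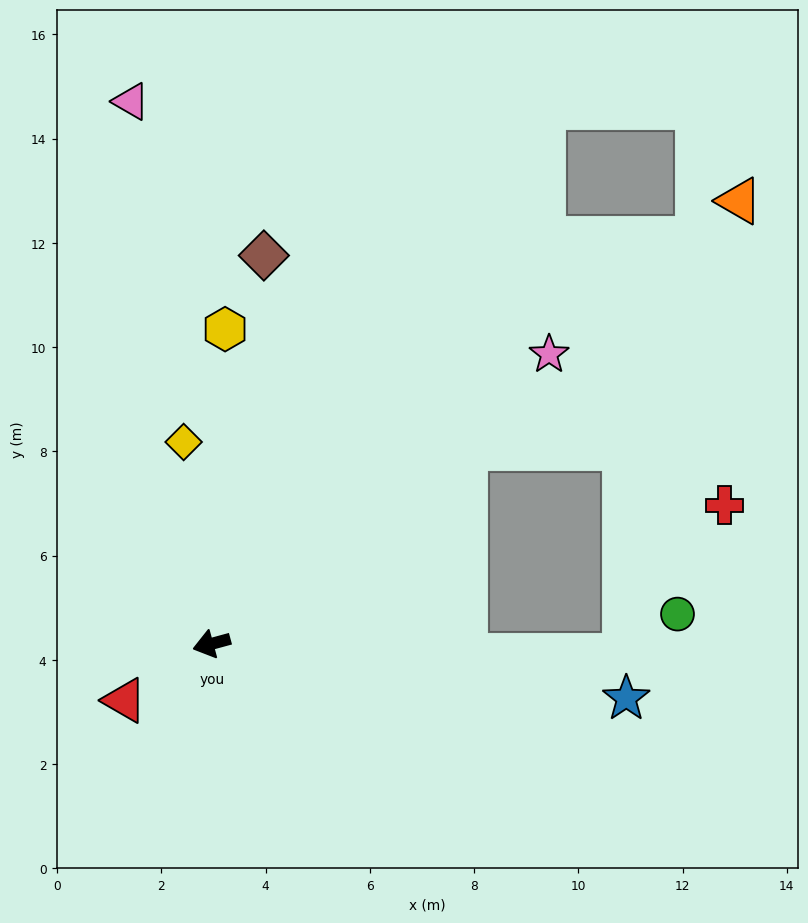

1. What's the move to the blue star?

turn left 157°, forward 8.0 m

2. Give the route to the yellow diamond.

turn right 97°, forward 3.9 m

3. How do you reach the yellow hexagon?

turn right 108°, forward 6.0 m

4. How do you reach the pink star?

turn right 155°, forward 8.5 m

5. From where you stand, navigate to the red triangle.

turn left 18°, forward 2.0 m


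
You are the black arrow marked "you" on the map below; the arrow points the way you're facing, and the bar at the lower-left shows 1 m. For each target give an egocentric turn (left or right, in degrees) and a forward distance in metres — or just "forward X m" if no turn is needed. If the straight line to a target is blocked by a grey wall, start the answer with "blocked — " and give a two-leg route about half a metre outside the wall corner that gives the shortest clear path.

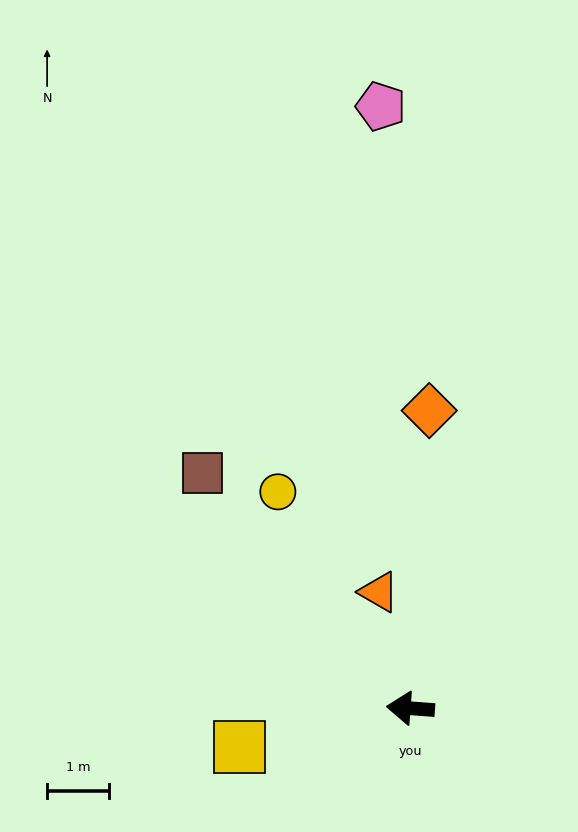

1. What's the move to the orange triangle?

turn right 71°, forward 2.0 m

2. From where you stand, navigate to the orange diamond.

turn right 89°, forward 4.9 m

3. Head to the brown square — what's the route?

turn right 44°, forward 5.1 m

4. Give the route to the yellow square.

turn left 17°, forward 2.9 m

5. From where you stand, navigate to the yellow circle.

turn right 54°, forward 4.1 m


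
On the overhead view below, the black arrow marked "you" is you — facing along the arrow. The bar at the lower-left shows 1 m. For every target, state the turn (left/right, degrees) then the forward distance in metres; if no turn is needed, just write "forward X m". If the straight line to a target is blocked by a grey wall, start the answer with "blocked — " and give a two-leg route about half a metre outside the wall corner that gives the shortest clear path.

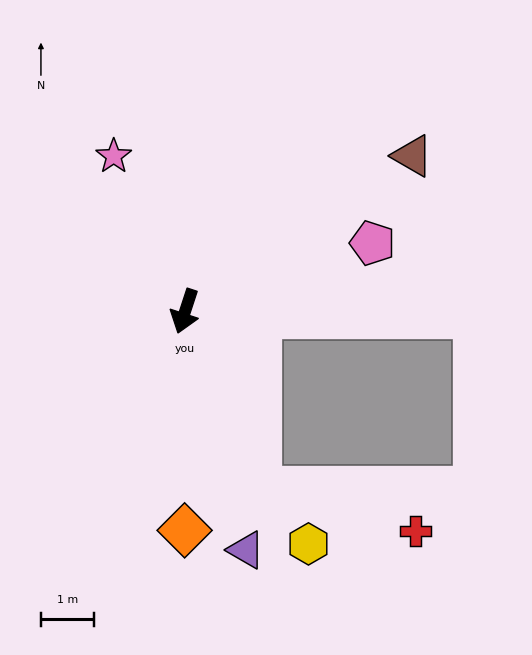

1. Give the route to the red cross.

blocked — turn left 41°, forward 3.6 m, then turn left 52°, forward 3.0 m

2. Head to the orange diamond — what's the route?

turn left 18°, forward 4.1 m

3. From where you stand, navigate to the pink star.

turn right 137°, forward 3.2 m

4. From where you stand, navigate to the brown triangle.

turn left 142°, forward 5.2 m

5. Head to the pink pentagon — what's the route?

turn left 128°, forward 3.7 m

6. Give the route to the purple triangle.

turn left 32°, forward 4.6 m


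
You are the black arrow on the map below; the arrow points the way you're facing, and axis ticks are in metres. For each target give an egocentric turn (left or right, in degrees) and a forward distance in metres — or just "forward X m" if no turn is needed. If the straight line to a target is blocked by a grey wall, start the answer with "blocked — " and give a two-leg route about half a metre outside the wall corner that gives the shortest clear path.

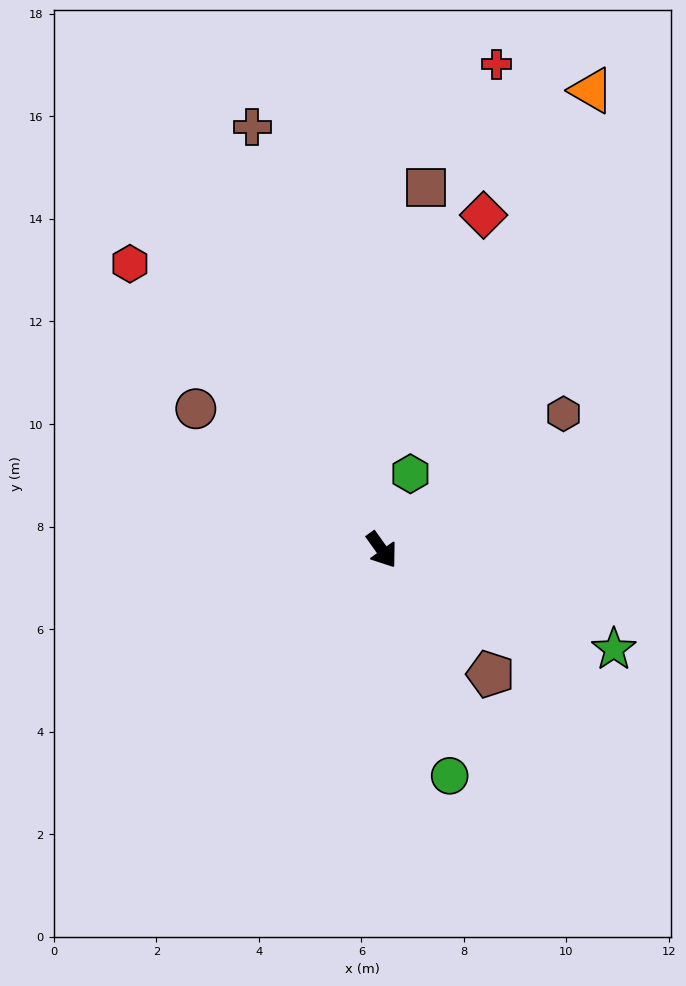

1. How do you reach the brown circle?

turn right 163°, forward 4.6 m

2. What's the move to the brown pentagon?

turn left 6°, forward 3.2 m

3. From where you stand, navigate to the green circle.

turn right 19°, forward 4.6 m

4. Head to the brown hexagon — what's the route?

turn left 91°, forward 4.4 m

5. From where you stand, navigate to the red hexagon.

turn right 174°, forward 7.4 m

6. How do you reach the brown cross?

turn left 162°, forward 8.6 m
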